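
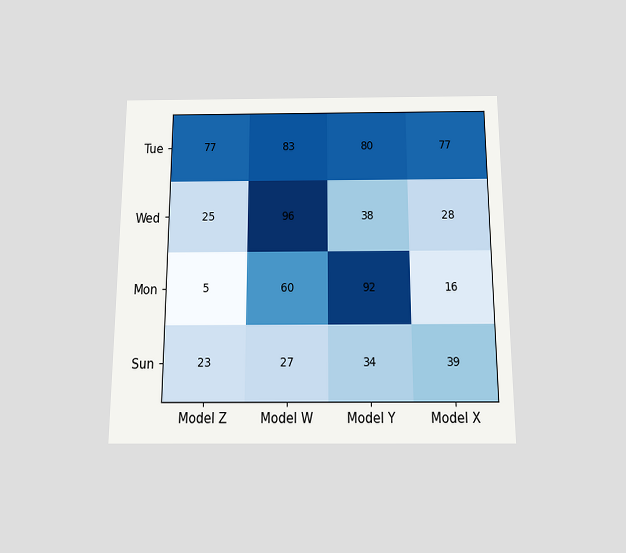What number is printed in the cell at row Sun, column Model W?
27

The chart is viewed slightly from below. The (Sun, Model W) cell reads 27.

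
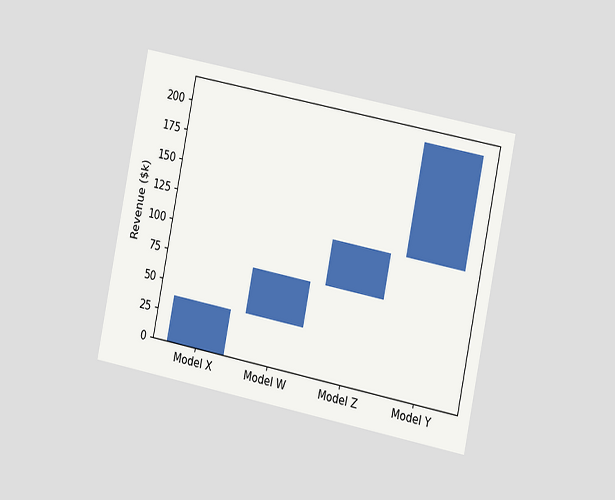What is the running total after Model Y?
The chart is tilted about 11° clockwise and viewed slightly from the right. After Model Y the running total reaches $209k.

$209k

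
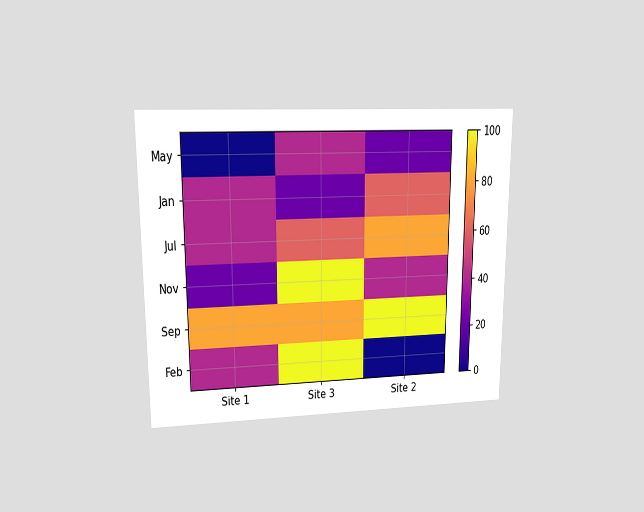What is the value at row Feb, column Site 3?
100

The chart is viewed at a slight angle. Matching cell (Feb, Site 3) against the colorbar gives 100.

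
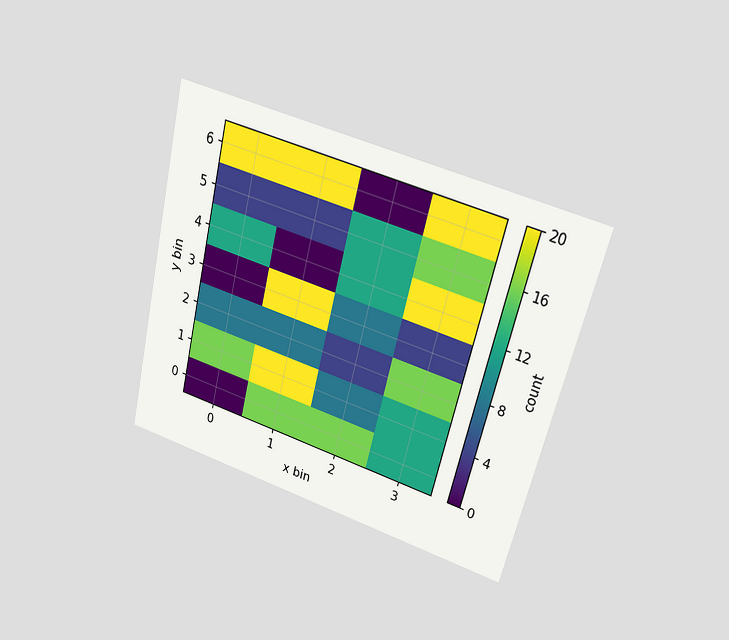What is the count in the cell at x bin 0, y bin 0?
The chart is tilted about 14° clockwise and viewed at a slight angle. Matching the cell (0, 0) against the colorbar gives 0.

0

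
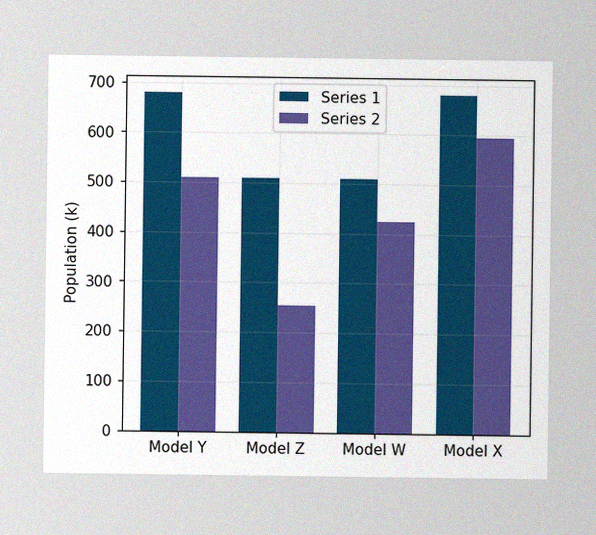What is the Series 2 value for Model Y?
The image has some photo noise and uneven lighting. The Series 2 bar at Model Y reaches 510k on the y-axis.

510k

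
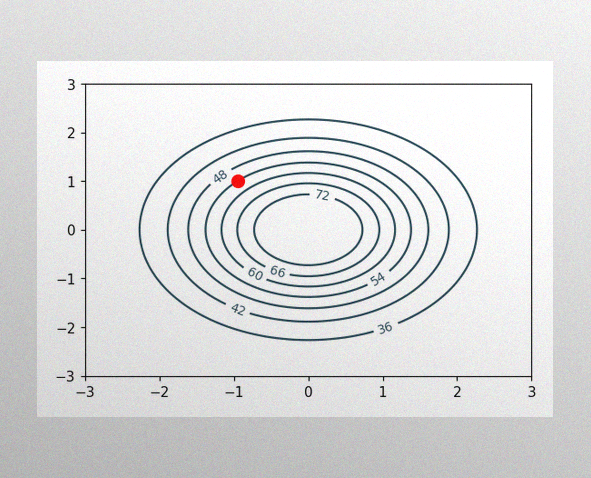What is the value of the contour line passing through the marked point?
54

The image has some photo noise and uneven lighting. The marked point sits on the contour labelled 54.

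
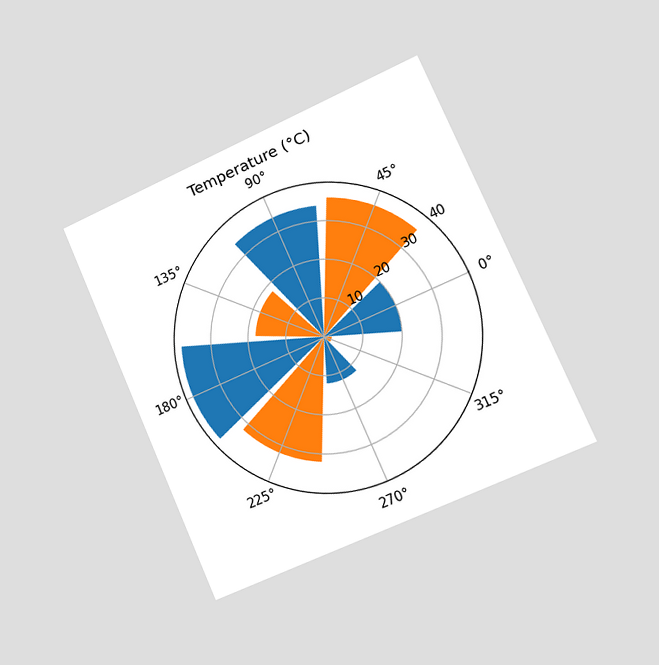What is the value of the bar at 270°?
12°C

The chart is tilted about 24° counter-clockwise and viewed slightly from the right. The bar at 270° reaches 12°C on the radial axis.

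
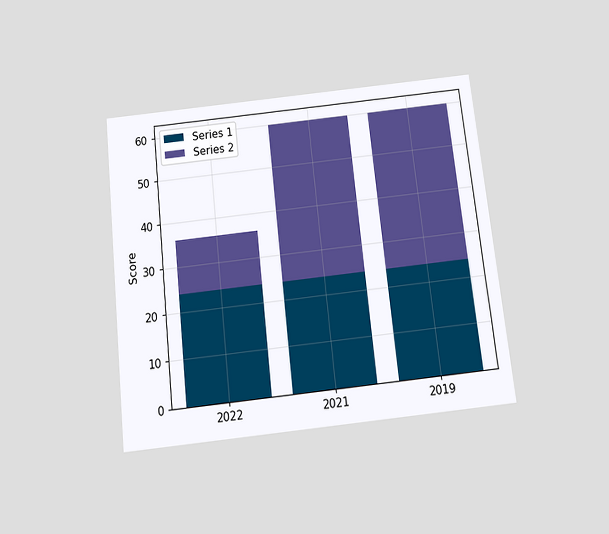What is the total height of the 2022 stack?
36

The chart is tilted about 6° counter-clockwise and viewed slightly from below. The 2022 stack's top reaches 36 on the y-axis.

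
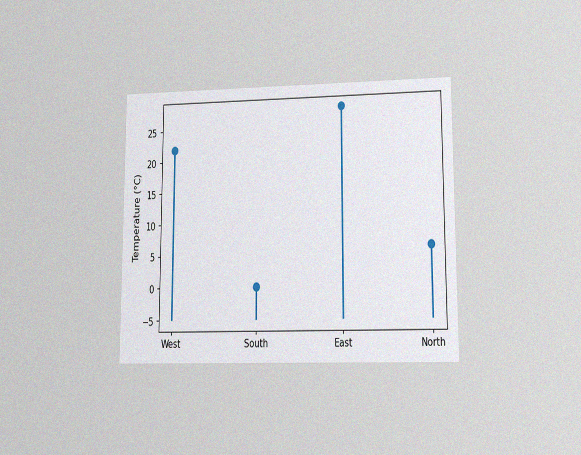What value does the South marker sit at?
0°C

The chart is viewed at a slight angle, with some photo noise. The South marker sits at 0°C.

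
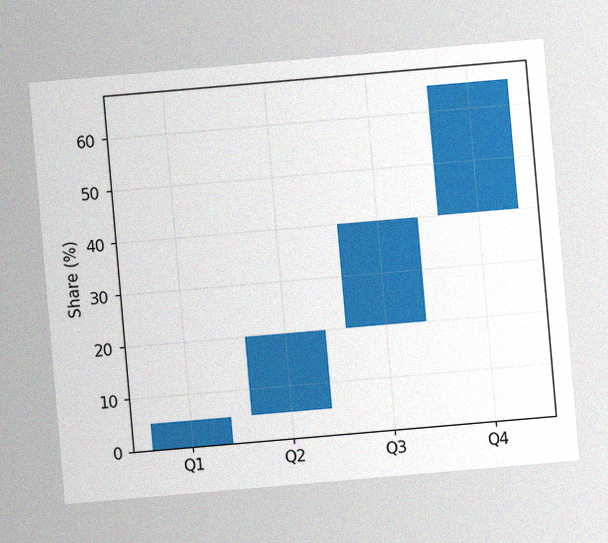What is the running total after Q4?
The chart is tilted about 5° counter-clockwise, with some photo noise. After Q4 the running total reaches 65%.

65%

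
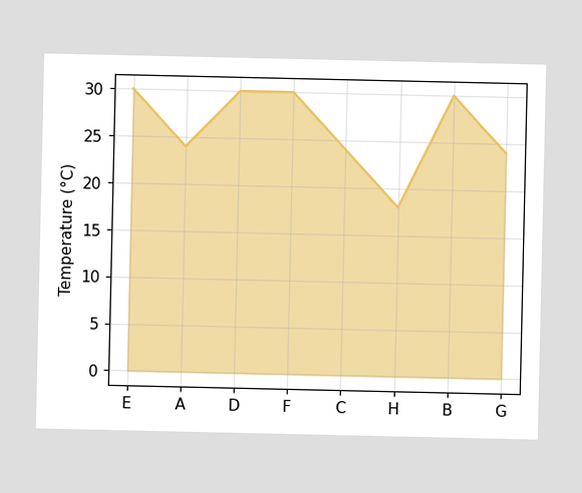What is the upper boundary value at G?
24°C

At G the upper boundary is at 24°C.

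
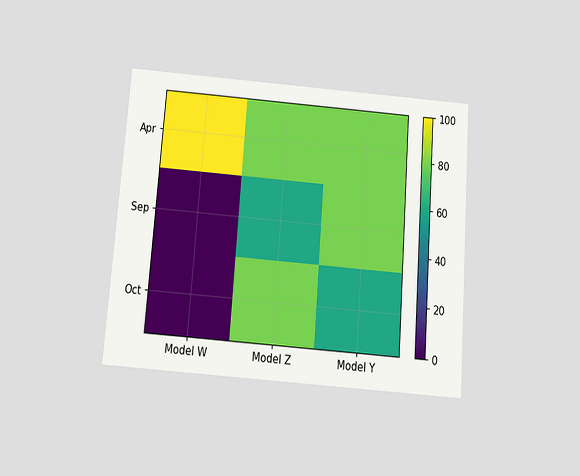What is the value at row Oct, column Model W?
The chart is tilted about 4° clockwise and viewed slightly from below. Matching cell (Oct, Model W) against the colorbar gives 0.

0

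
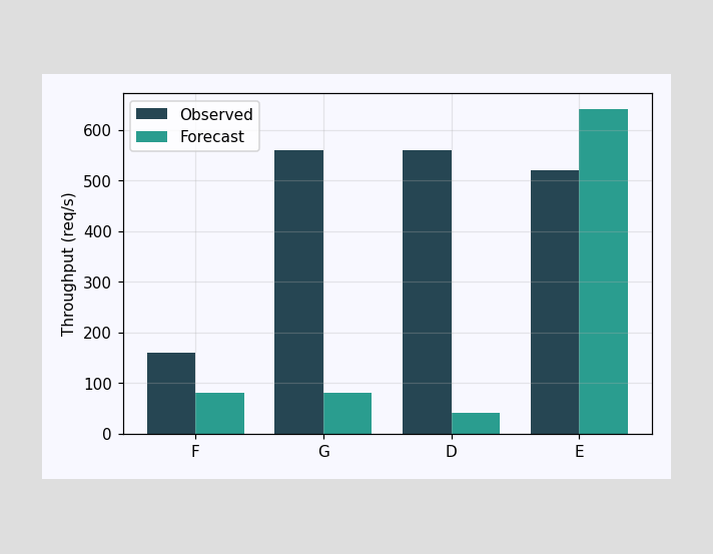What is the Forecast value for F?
The Forecast bar at F reaches 80req/s on the y-axis.

80req/s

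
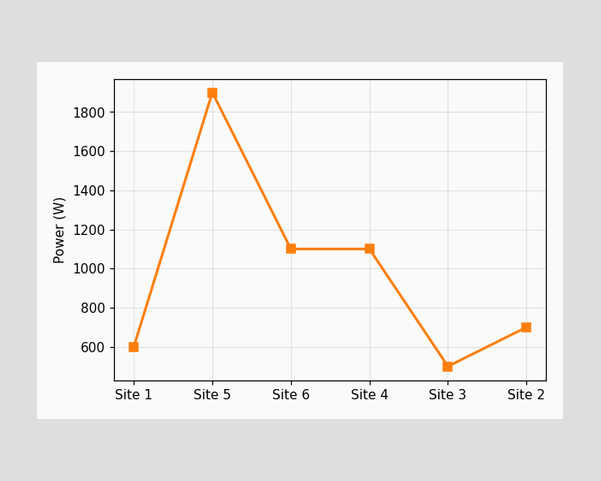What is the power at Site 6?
At Site 6, the line is at 1100W.

1100W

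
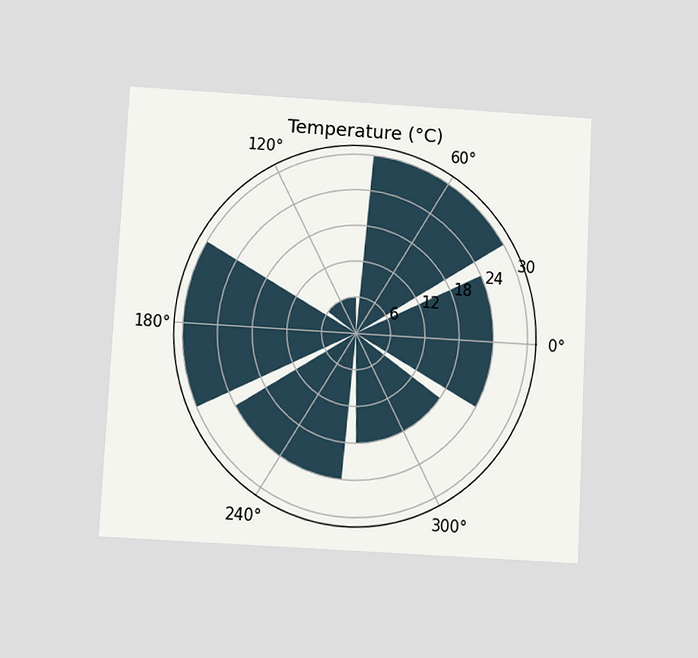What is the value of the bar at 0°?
24°C

The chart is tilted about 3° clockwise and viewed slightly from below. The bar at 0° reaches 24°C on the radial axis.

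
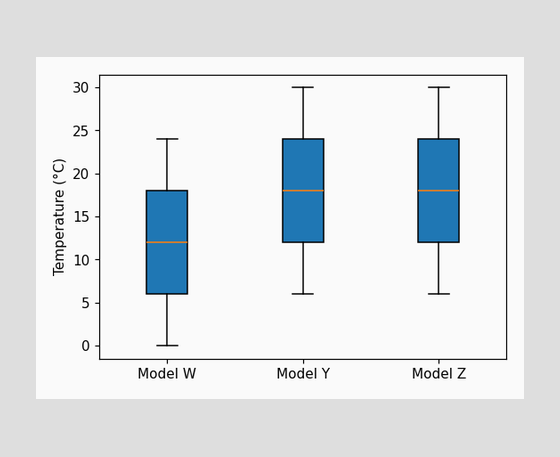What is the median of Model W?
The median line in the Model W box sits at 12°C.

12°C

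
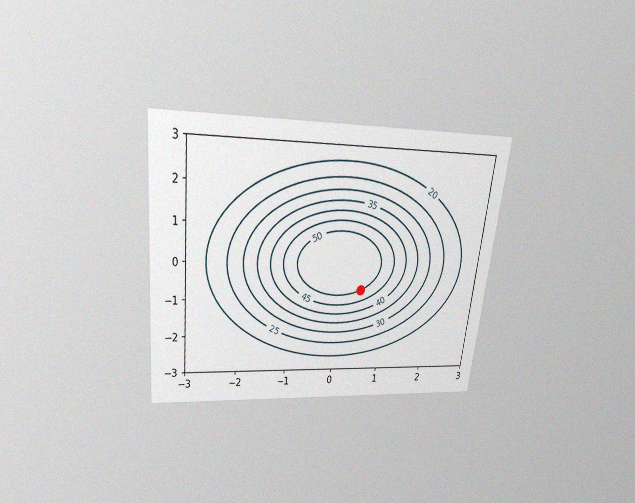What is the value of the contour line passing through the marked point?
The chart is tilted about 6° clockwise and viewed slightly from above, with some photo noise. The marked point sits on the contour labelled 50.

50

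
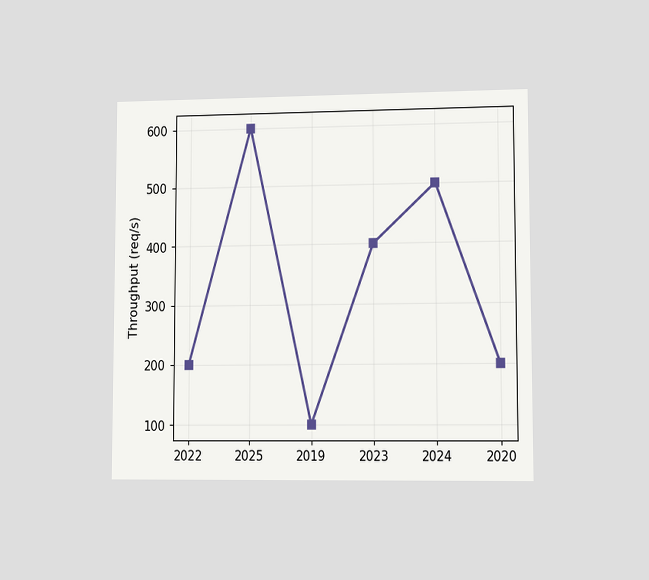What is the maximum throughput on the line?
The chart is viewed at a slight angle. The highest point is at 2025, and reading across to the y-axis gives 600req/s.

600req/s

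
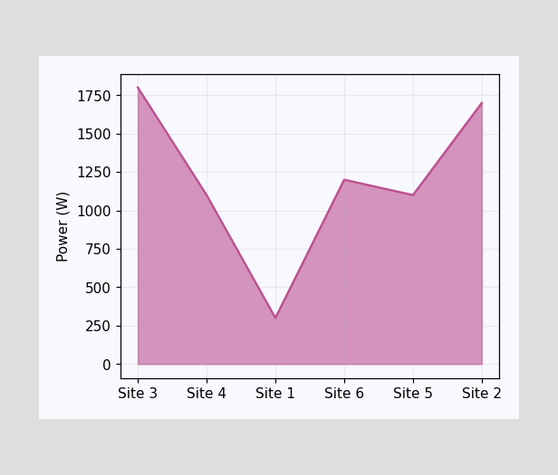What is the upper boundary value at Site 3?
1800W

At Site 3 the upper boundary is at 1800W.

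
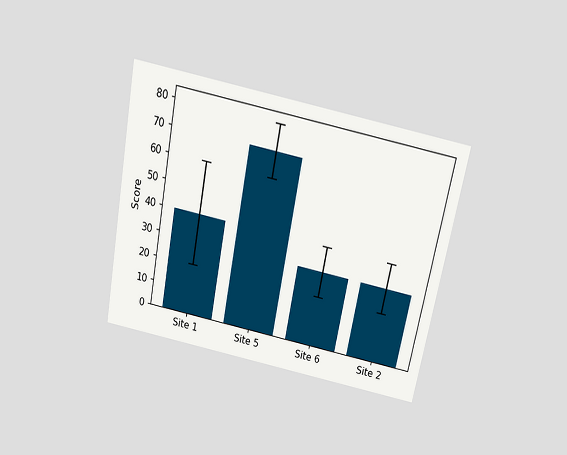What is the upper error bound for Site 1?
The chart is tilted about 11° clockwise and viewed slightly from above. The Site 1 bar's upper whisker reaches 60.

60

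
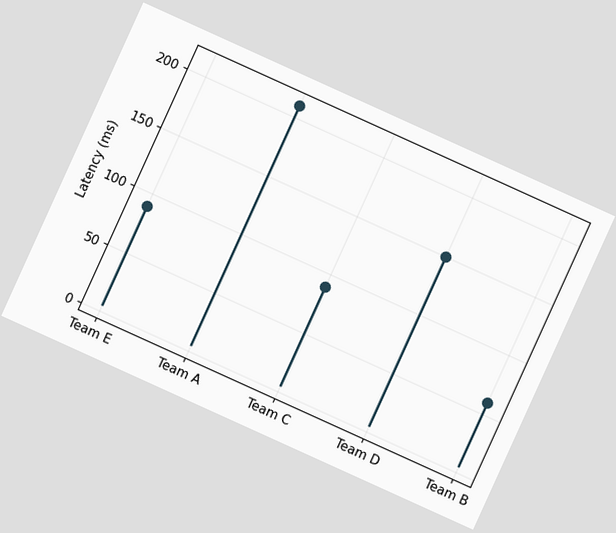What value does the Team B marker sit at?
60ms

The chart is tilted about 24° clockwise. The Team B marker sits at 60ms.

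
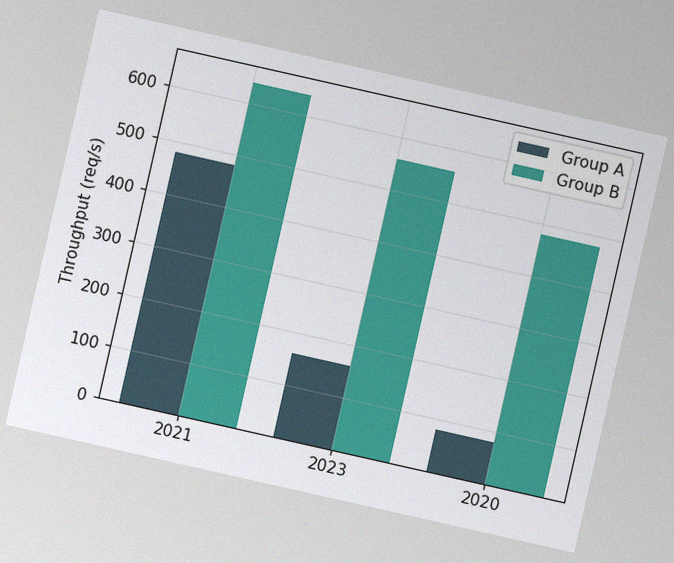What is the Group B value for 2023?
560req/s

The chart is tilted about 13° clockwise, with some photo noise. The Group B bar at 2023 reaches 560req/s on the y-axis.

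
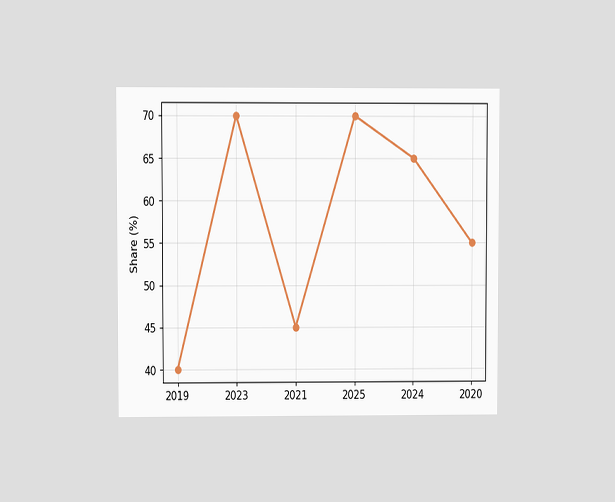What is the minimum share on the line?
The chart is viewed at a slight angle. The lowest point is at 2019, and reading across to the y-axis gives 40%.

40%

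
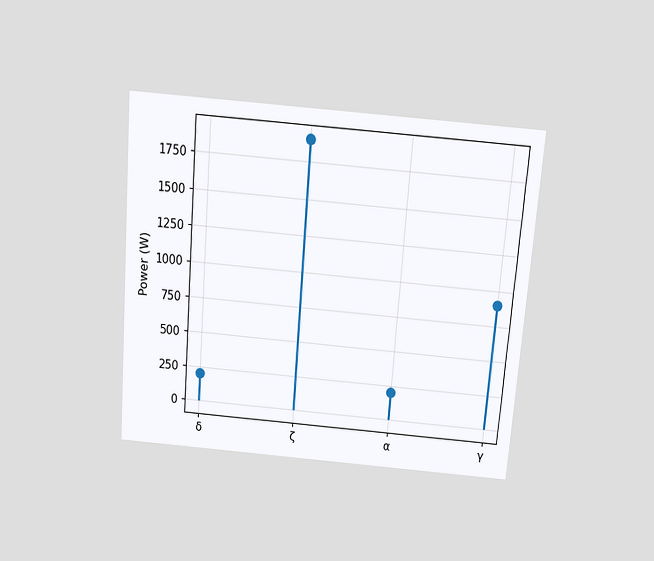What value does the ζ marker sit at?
1900W

The chart is tilted about 5° clockwise and viewed slightly from above. The ζ marker sits at 1900W.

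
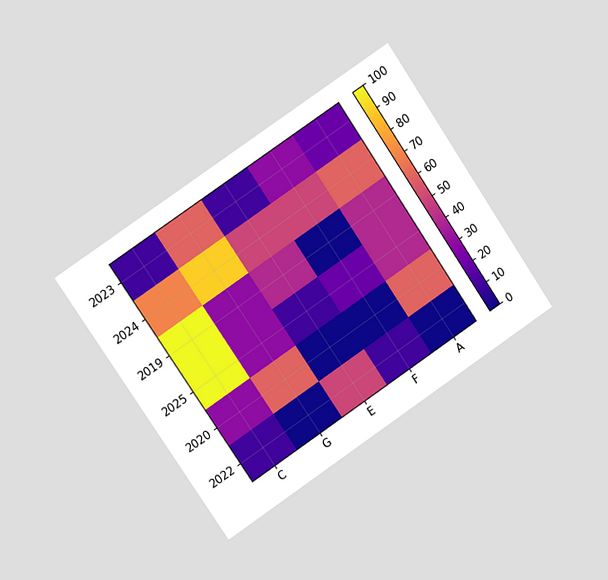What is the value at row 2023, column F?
30

The chart is tilted about 34° counter-clockwise and viewed at a slight angle. Matching cell (2023, F) against the colorbar gives 30.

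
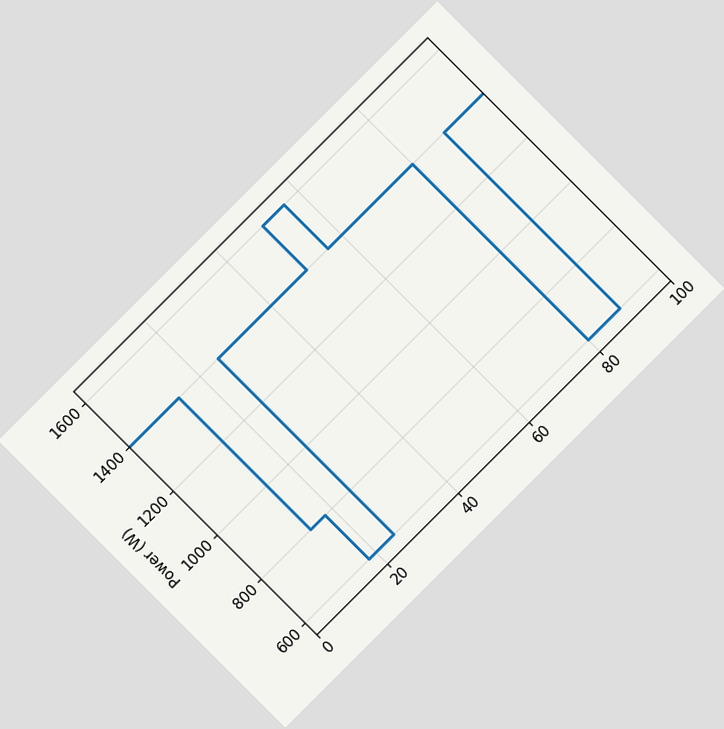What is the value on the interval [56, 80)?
1400W

The chart is tilted about 45° counter-clockwise. On [56, 80) the step sits at 1400W.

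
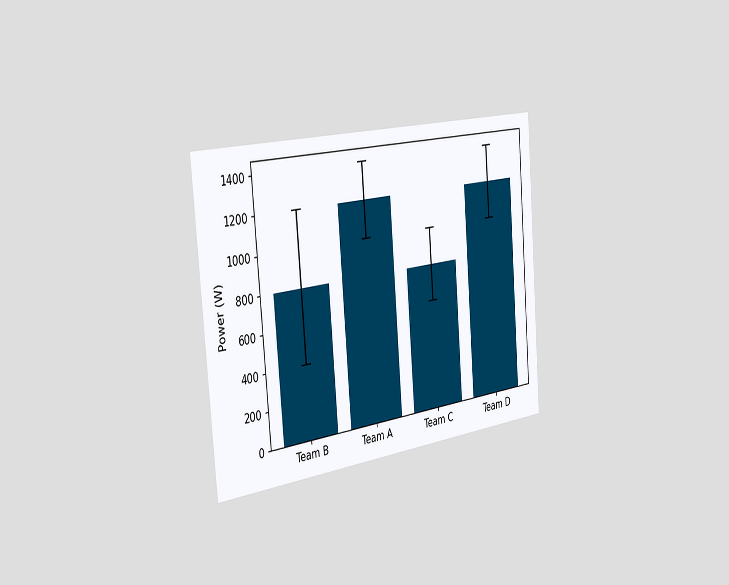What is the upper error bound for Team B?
1200W

The chart is tilted about 5° counter-clockwise and viewed slightly from the left. The Team B bar's upper whisker reaches 1200W.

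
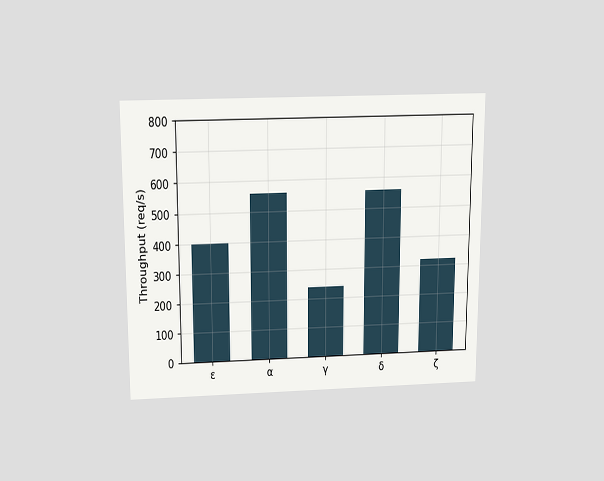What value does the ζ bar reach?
The chart is viewed slightly from above. Reading along the chart's y-axis, the ζ bar reaches 320req/s.

320req/s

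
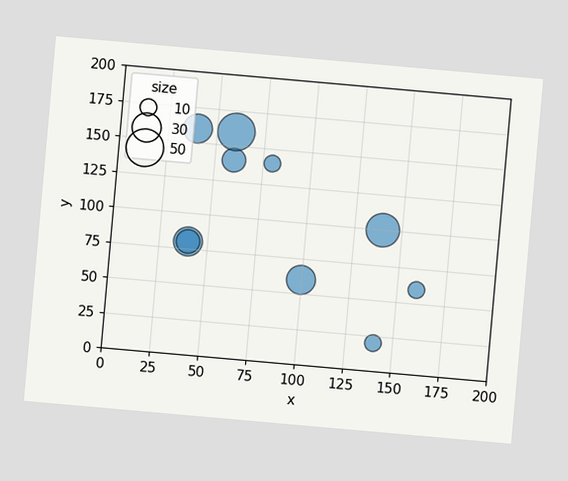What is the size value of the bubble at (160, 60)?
The chart is tilted about 5° clockwise. Matching the bubble at (160, 60) against the size legend gives 10.

10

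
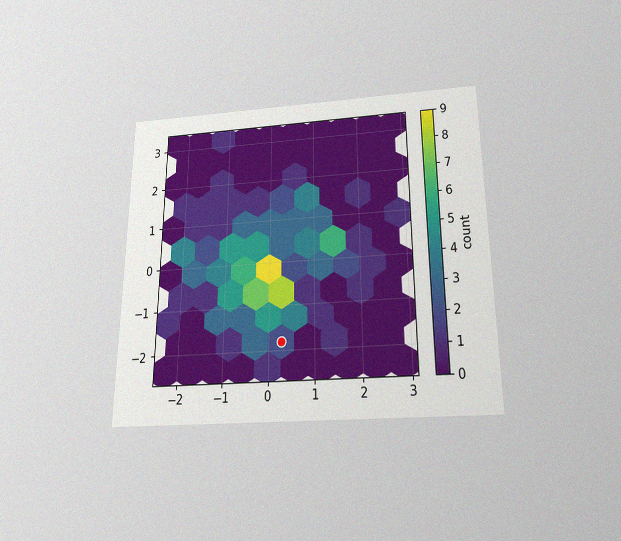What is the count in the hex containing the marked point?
2

The chart is viewed slightly from below, with some photo noise. The marked hex reads 2 on the colorbar.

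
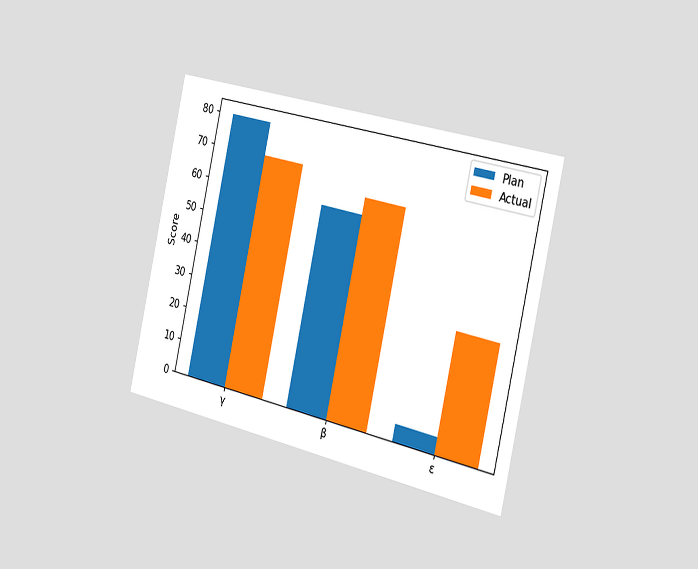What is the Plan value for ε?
5

The chart is tilted about 13° clockwise and viewed slightly from the right. The Plan bar at ε reaches 5 on the y-axis.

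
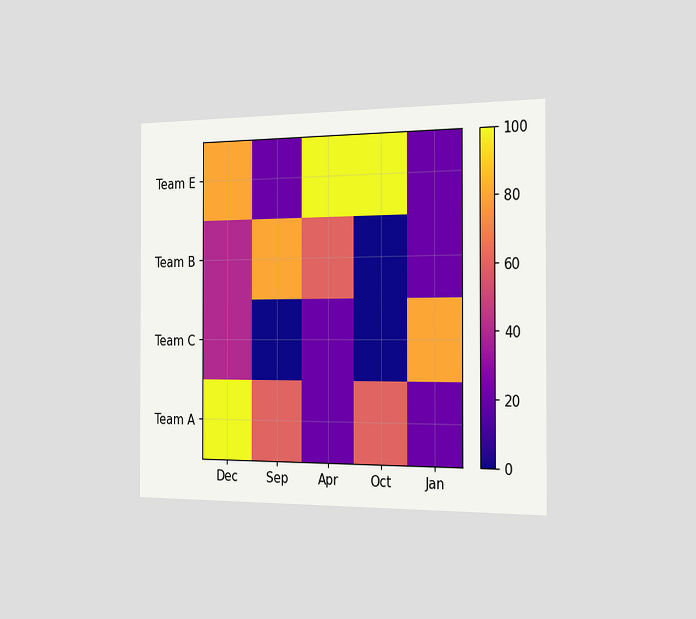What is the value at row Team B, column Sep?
80

The chart is viewed slightly from the right. Matching cell (Team B, Sep) against the colorbar gives 80.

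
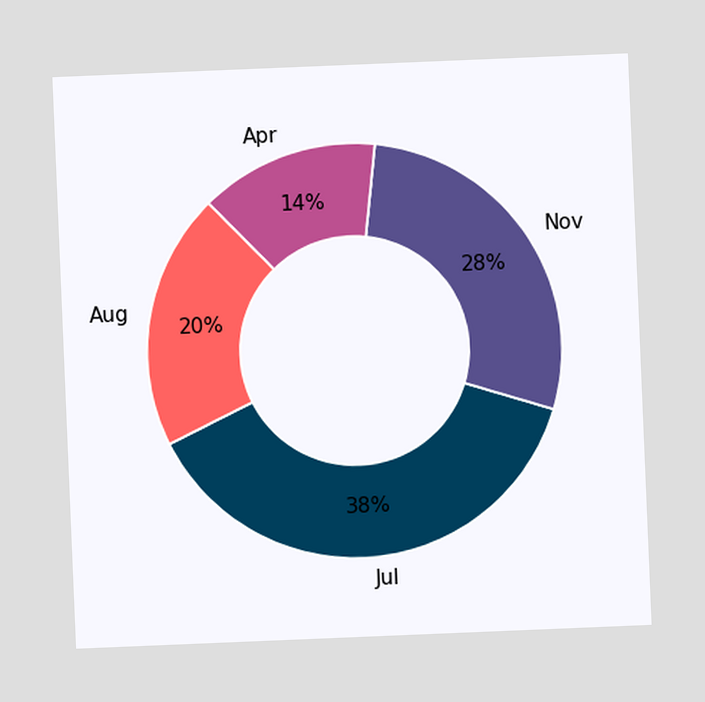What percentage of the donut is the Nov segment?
The chart is tilted about 2° counter-clockwise. The Nov segment takes up 28% of the ring.

28%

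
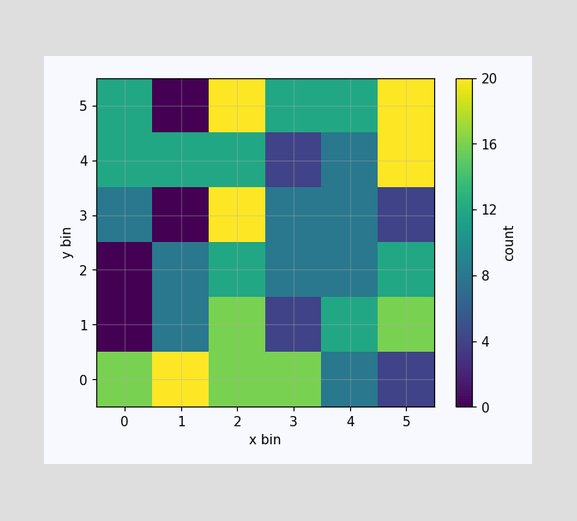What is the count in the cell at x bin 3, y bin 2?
8

Matching the cell (3, 2) against the colorbar gives 8.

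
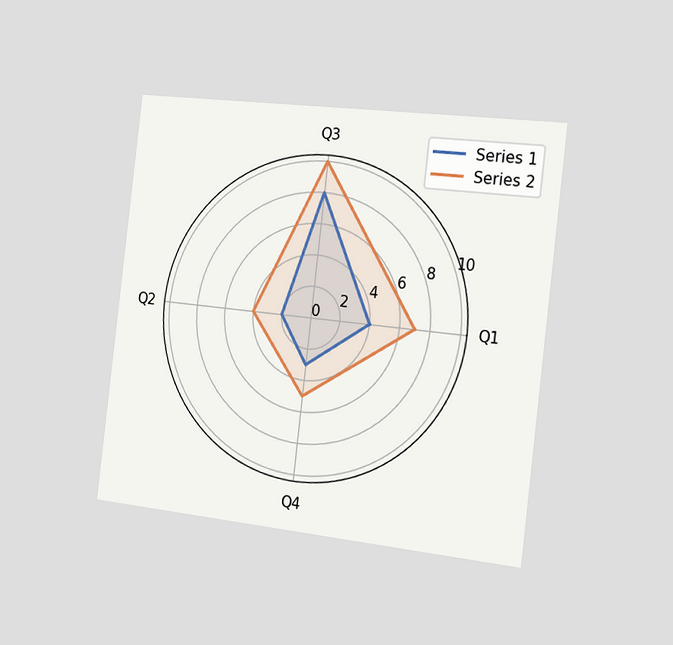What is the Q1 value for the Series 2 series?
7

The chart is tilted about 7° clockwise and viewed slightly from the right. On the Q1 axis, Series 2 reaches 7.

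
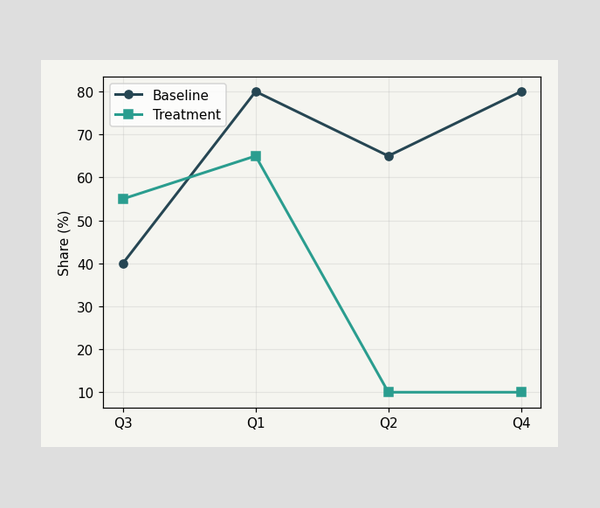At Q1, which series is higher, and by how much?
At Q1, Baseline sits above the other line by 15%.

Baseline, by 15%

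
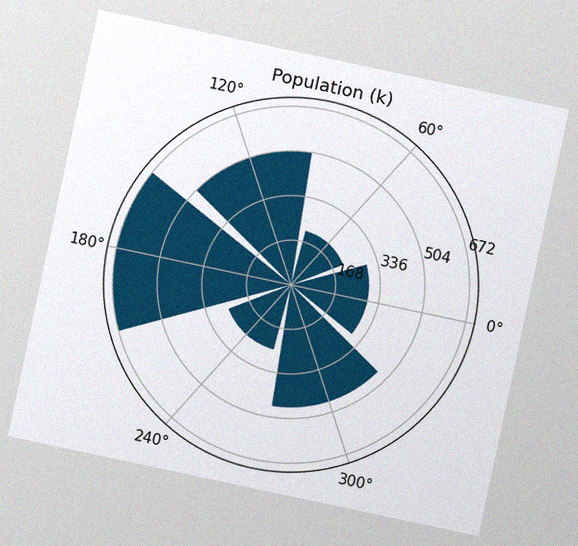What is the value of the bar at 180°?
672k

The chart is tilted about 12° clockwise, with some photo noise. The bar at 180° reaches 672k on the radial axis.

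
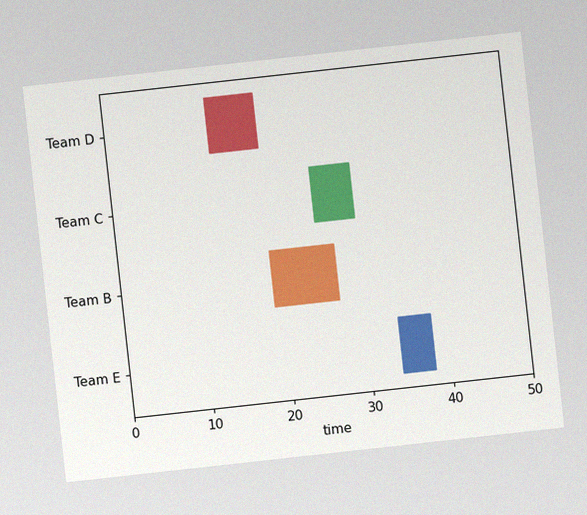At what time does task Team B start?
The chart is tilted about 6° counter-clockwise, with some photo noise. The Team B bar begins at t=19.

19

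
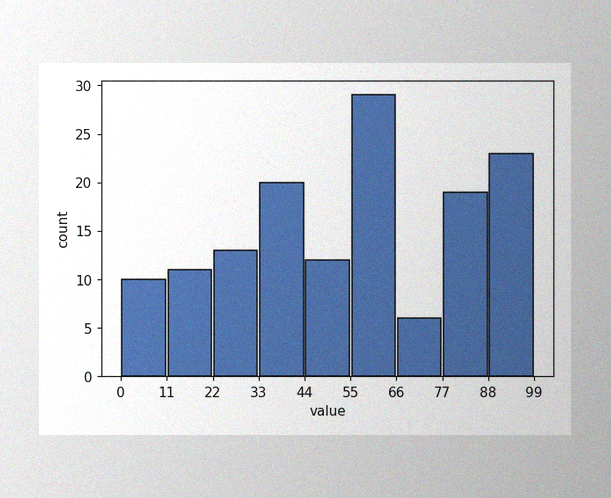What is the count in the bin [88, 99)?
23

The image has some photo noise and uneven lighting. The [88, 99) bin has height 23.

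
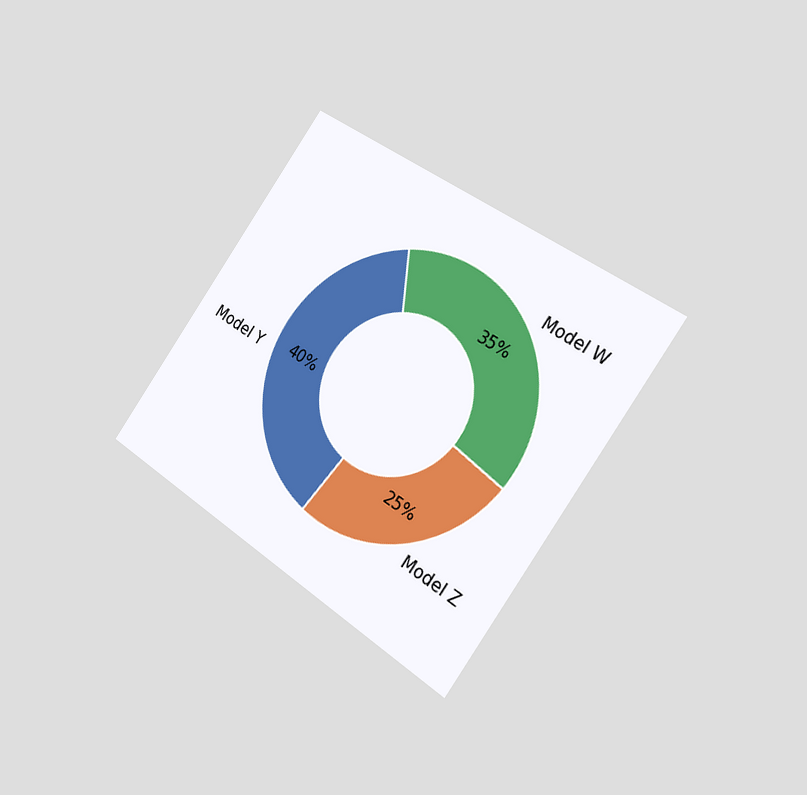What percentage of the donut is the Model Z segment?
25%

The chart is tilted about 35° clockwise and viewed slightly from the right. The Model Z segment takes up 25% of the ring.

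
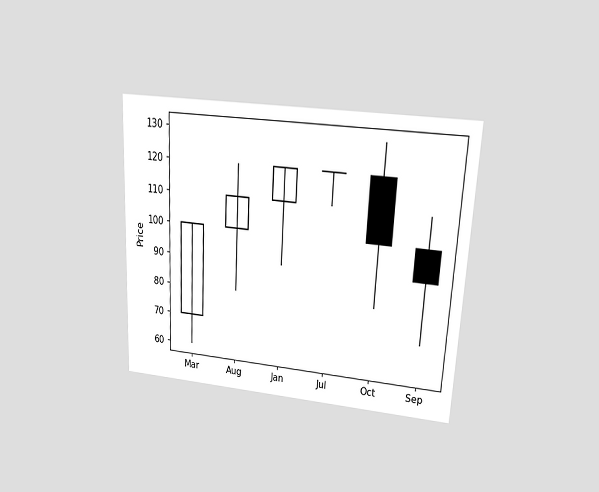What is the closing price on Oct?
The chart is tilted about 3° clockwise and viewed at a slight angle. The Oct candle closes at 100.

100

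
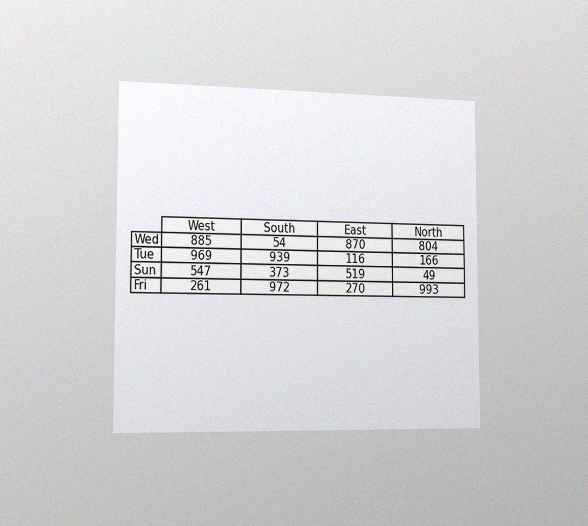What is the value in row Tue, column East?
The chart is viewed slightly from the left, with some photo noise. The (Tue, East) cell reads 116.

116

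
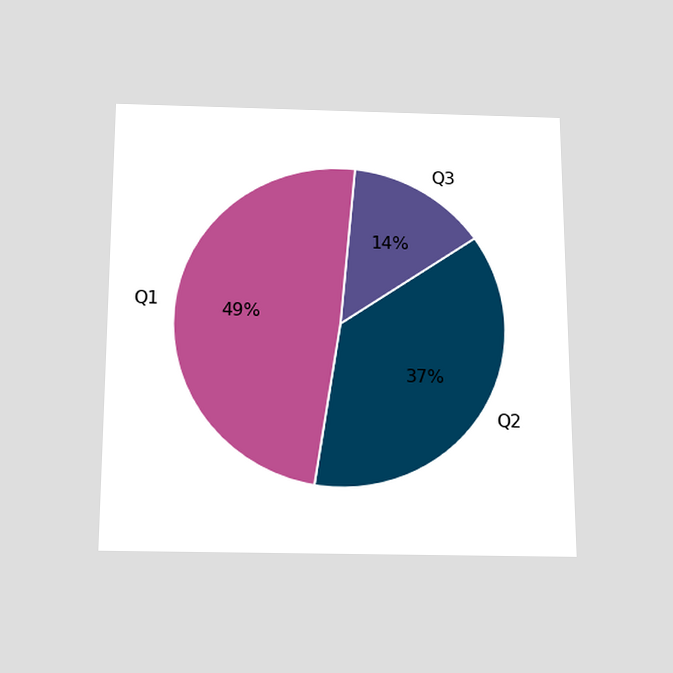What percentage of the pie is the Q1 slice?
The chart is viewed slightly from below. The Q1 slice takes up 49% of the pie.

49%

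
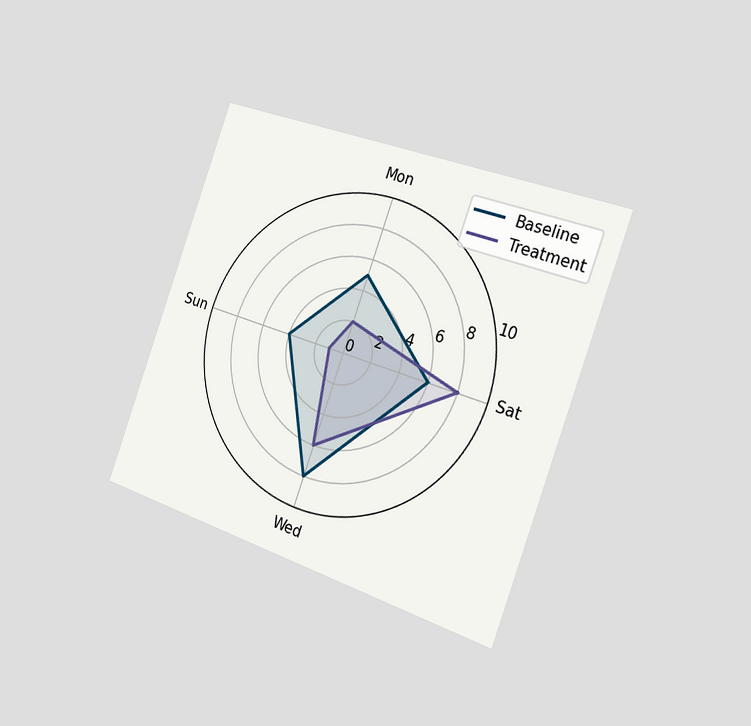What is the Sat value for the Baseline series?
6

The chart is tilted about 20° clockwise and viewed slightly from the right. On the Sat axis, Baseline reaches 6.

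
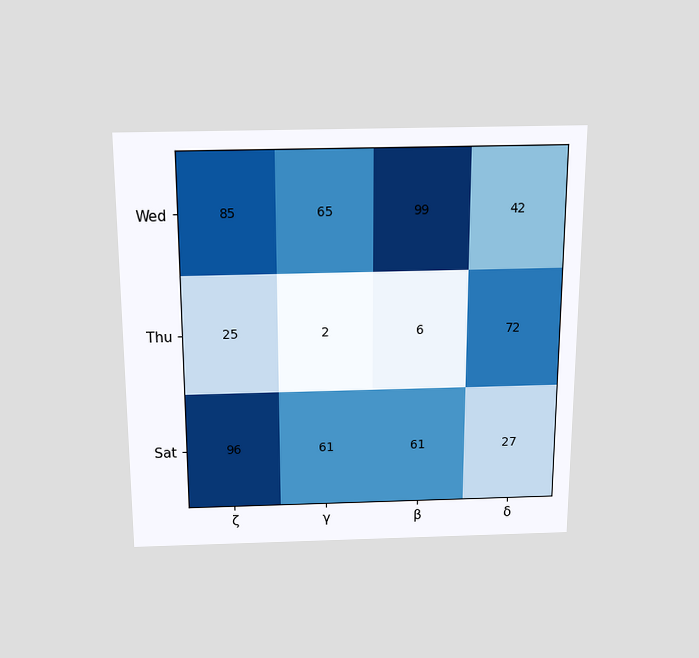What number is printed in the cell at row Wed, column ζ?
85

The chart is viewed slightly from above. The (Wed, ζ) cell reads 85.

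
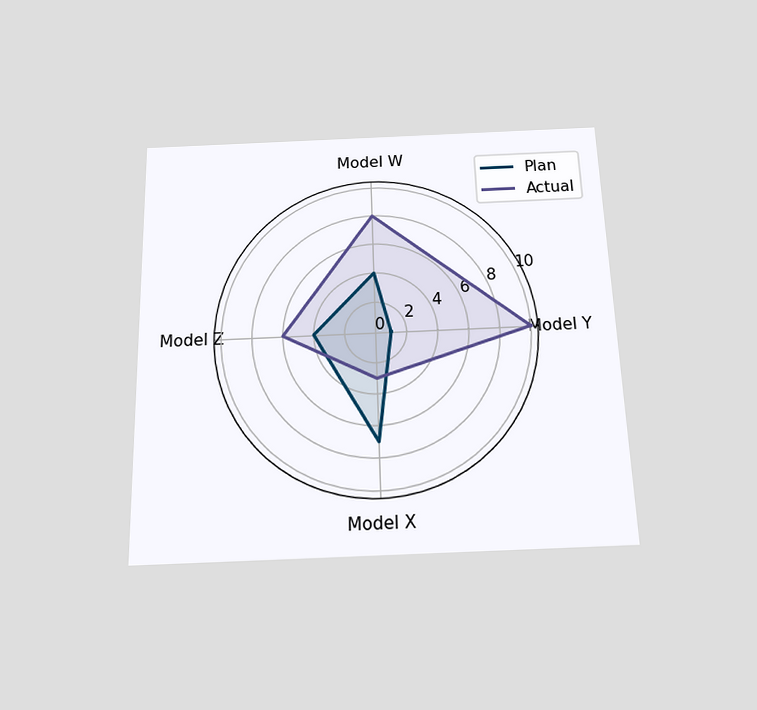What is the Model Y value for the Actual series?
The chart is viewed slightly from below. On the Model Y axis, Actual reaches 10.

10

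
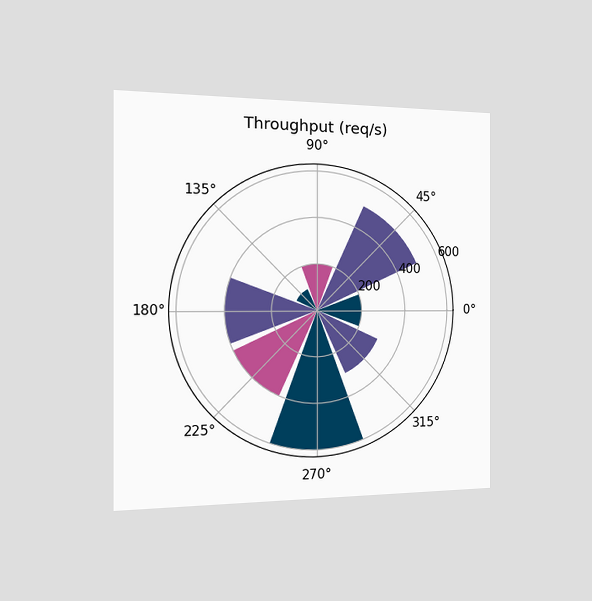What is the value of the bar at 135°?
100req/s

The chart is viewed slightly from the left. The bar at 135° reaches 100req/s on the radial axis.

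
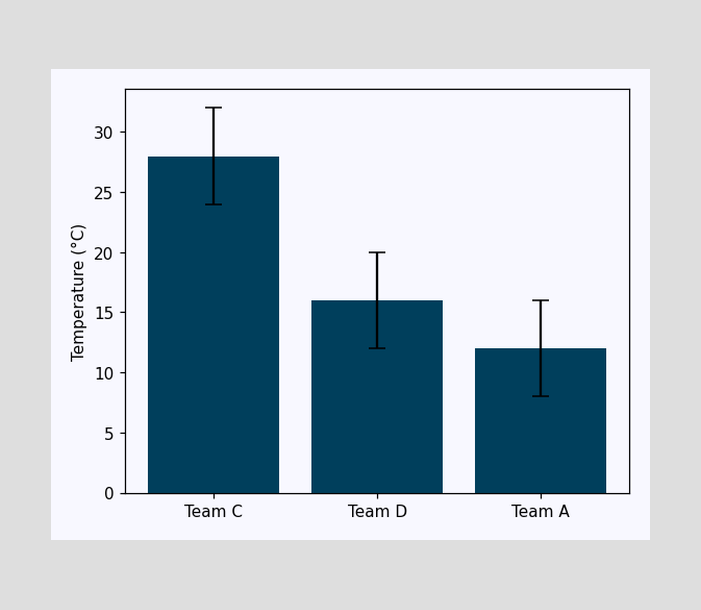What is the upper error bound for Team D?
20°C

The Team D bar's upper whisker reaches 20°C.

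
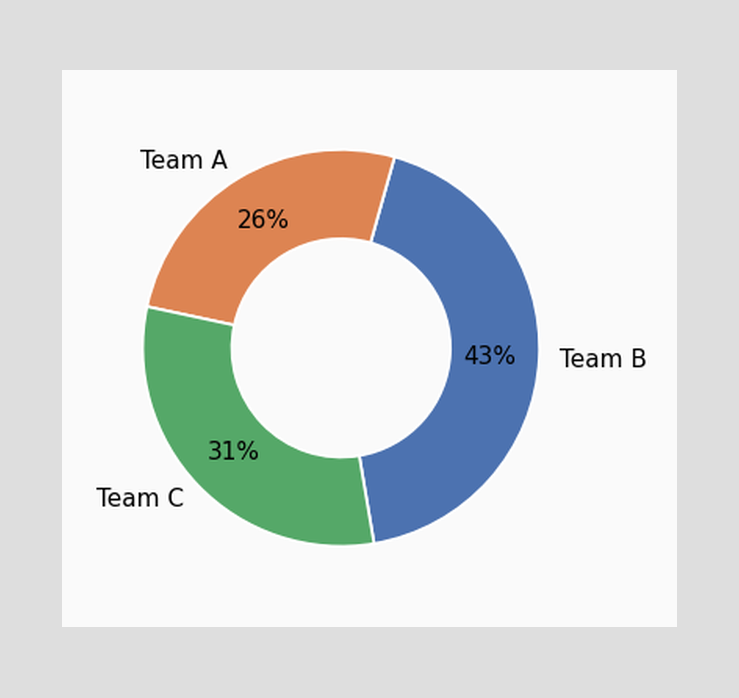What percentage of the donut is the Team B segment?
The Team B segment takes up 43% of the ring.

43%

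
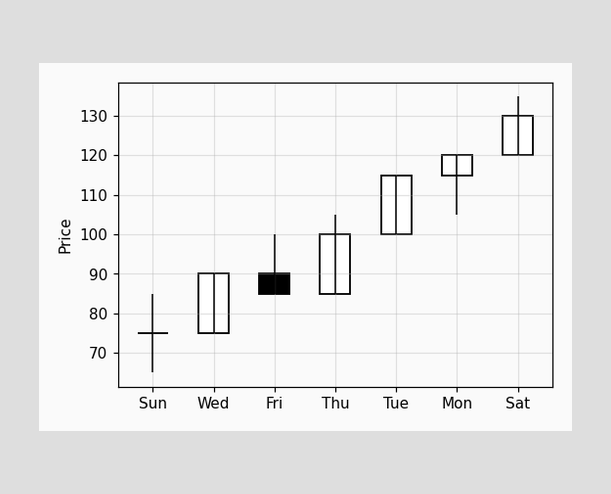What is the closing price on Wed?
The Wed candle closes at 90.

90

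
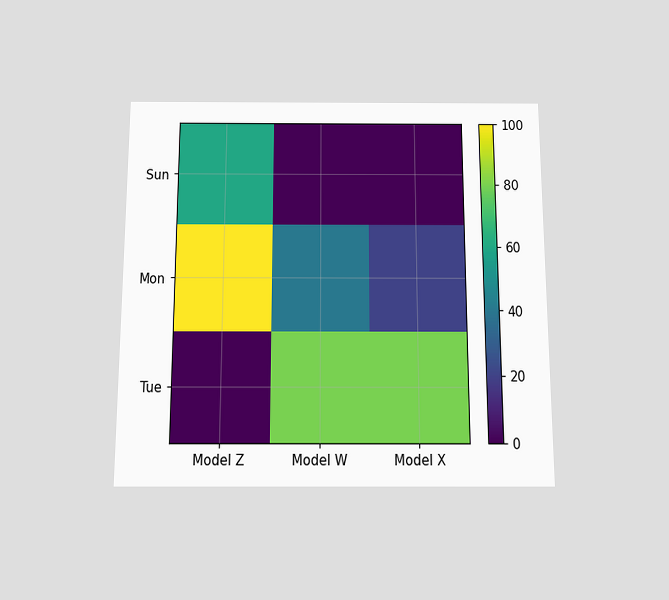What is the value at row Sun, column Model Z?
60

The chart is viewed slightly from below. Matching cell (Sun, Model Z) against the colorbar gives 60.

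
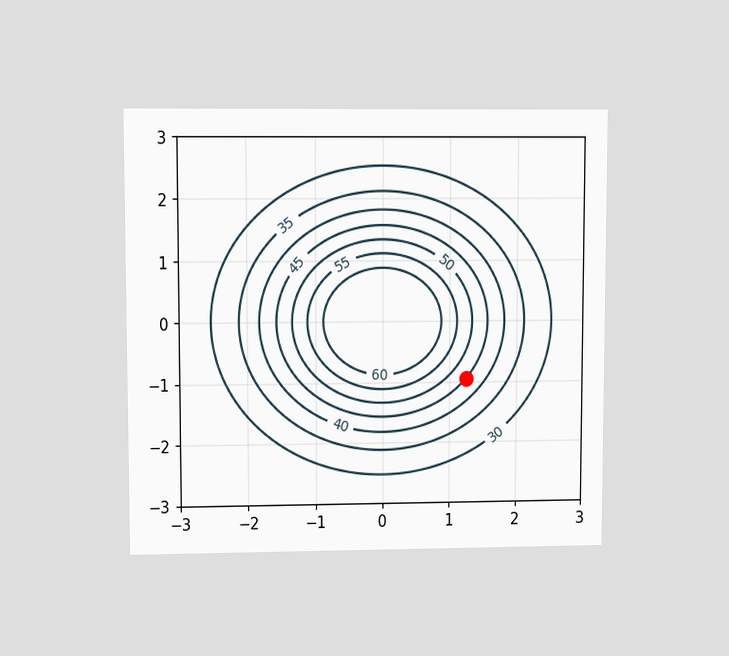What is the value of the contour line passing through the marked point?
45

The chart is viewed at a slight angle. The marked point sits on the contour labelled 45.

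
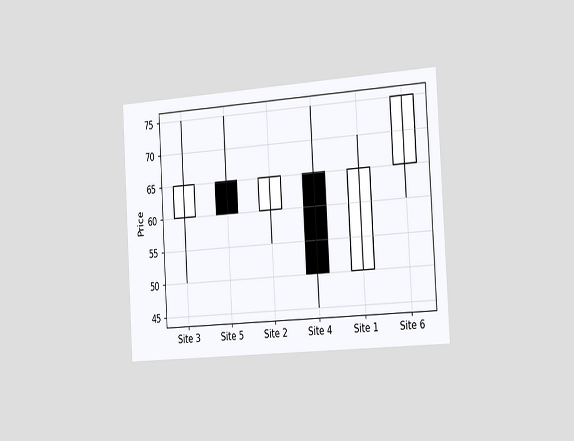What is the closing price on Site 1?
The chart is tilted about 3° counter-clockwise and viewed slightly from the right. The Site 1 candle closes at 65.

65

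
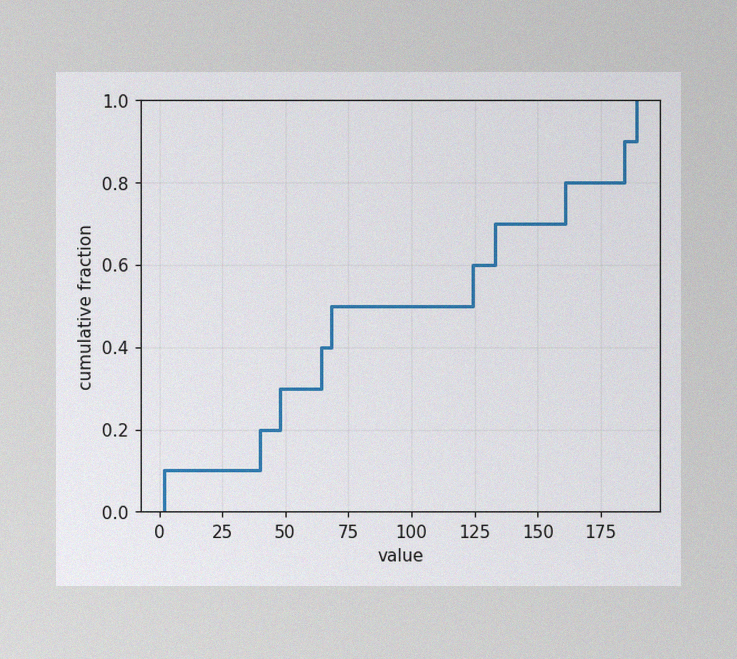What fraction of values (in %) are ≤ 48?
The image has some photo noise and uneven lighting. At x=48 the ECDF step is at 30%.

30%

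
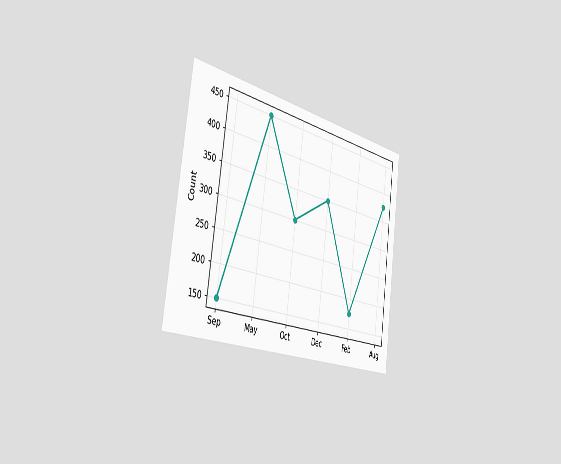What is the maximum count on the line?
The chart is tilted about 8° clockwise and viewed slightly from the left. The highest point is at May, and reading across to the y-axis gives 450.

450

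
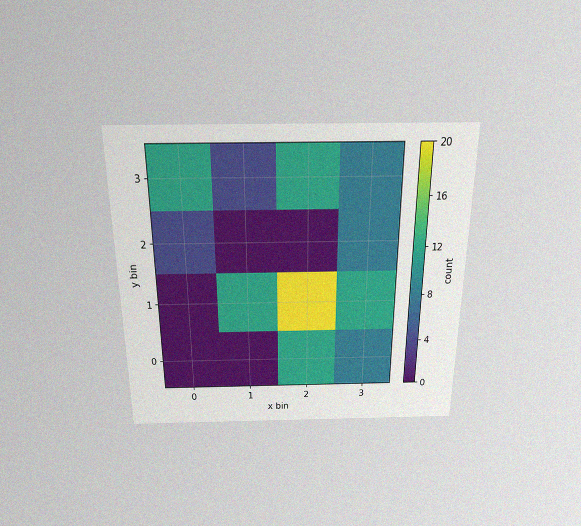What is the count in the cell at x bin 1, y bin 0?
The chart is viewed slightly from above, with some photo noise. Matching the cell (1, 0) against the colorbar gives 0.

0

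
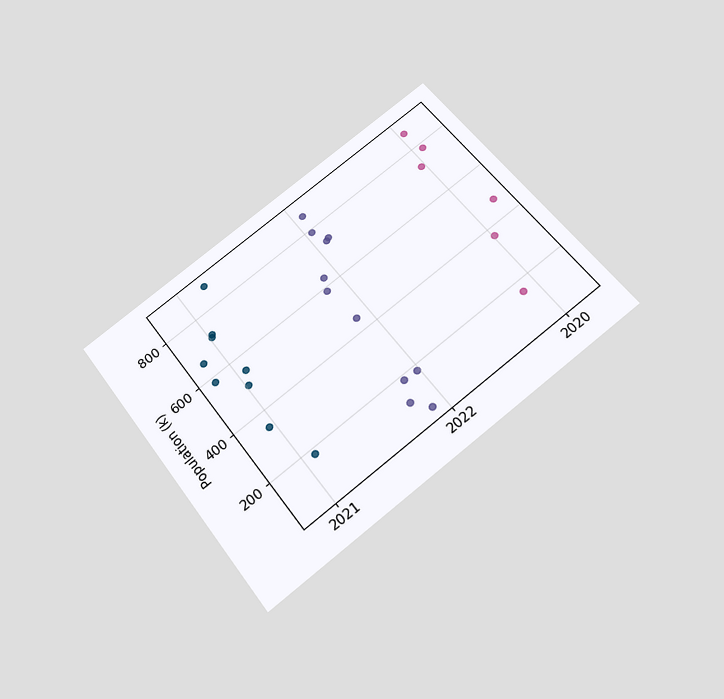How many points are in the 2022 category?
The chart is tilted about 37° counter-clockwise and viewed slightly from below. Counting the markers in the 2022 column gives 11.

11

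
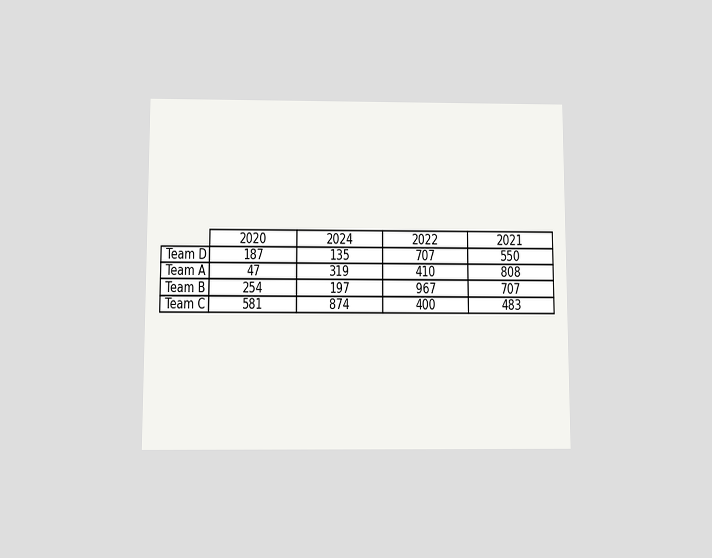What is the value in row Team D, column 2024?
135

The chart is viewed slightly from below. The (Team D, 2024) cell reads 135.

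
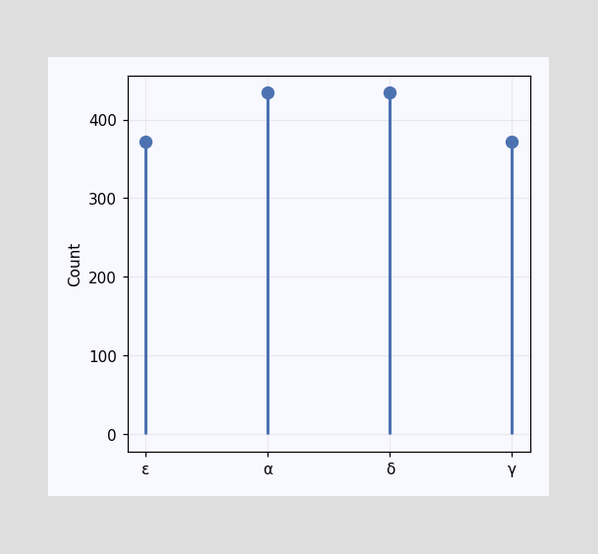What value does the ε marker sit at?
The ε marker sits at 372.

372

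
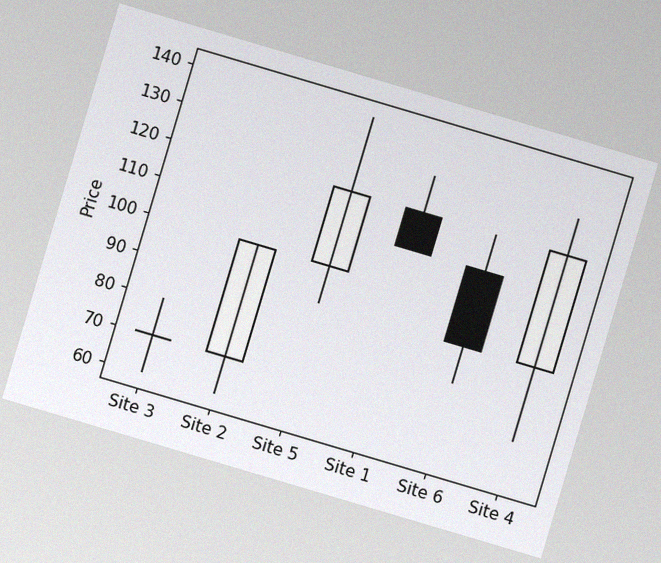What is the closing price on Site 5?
The chart is tilted about 17° clockwise, with some photo noise. The Site 5 candle closes at 120.

120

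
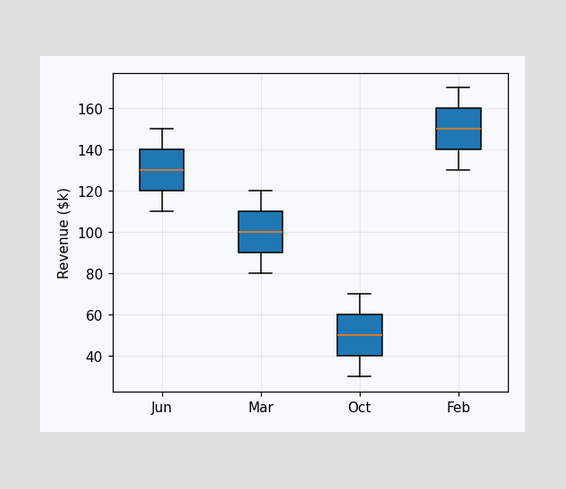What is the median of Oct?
$50k

The median line in the Oct box sits at $50k.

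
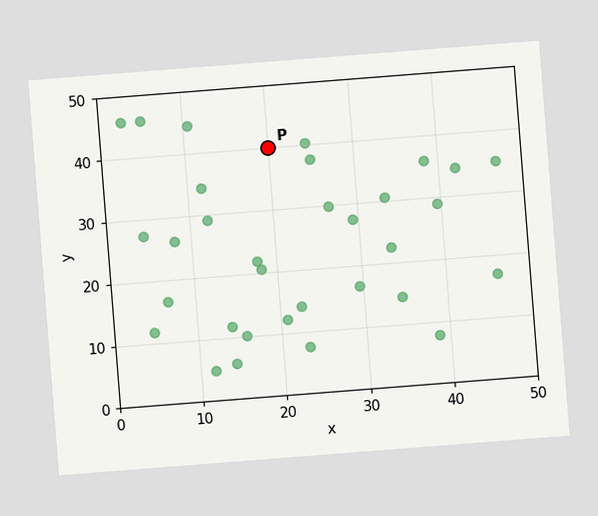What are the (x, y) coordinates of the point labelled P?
(20, 40)

The chart is tilted about 4° counter-clockwise. Following the gridlines from P to each axis, P sits at (20, 40).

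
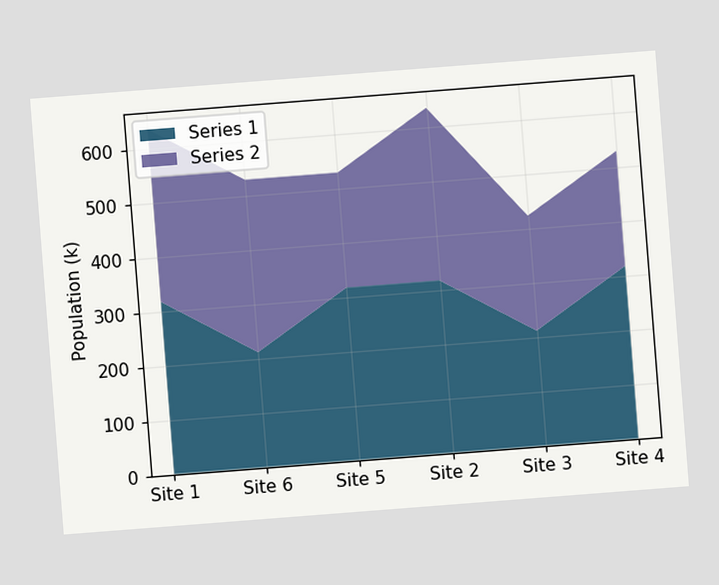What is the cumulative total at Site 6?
The chart is tilted about 4° counter-clockwise. The stacked total at Site 6 reaches 530k.

530k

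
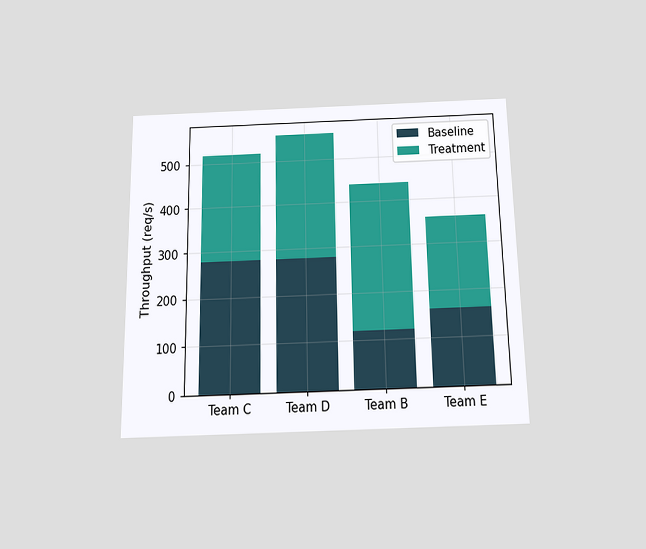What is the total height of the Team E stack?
The chart is viewed slightly from below. The Team E stack's top reaches 360req/s on the y-axis.

360req/s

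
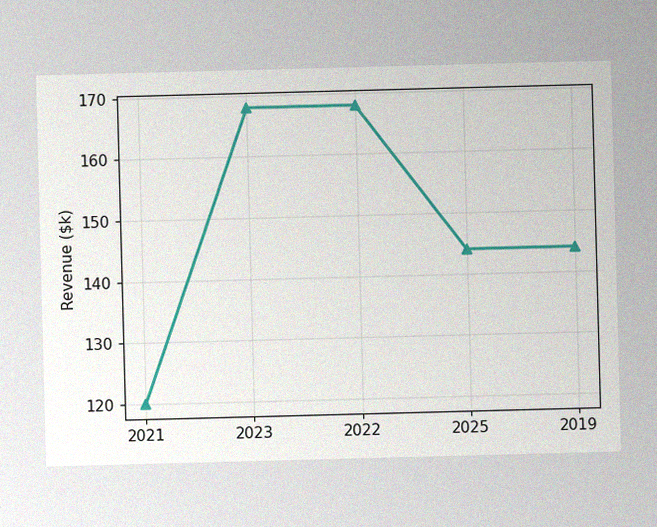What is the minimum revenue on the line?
The image has some photo noise and uneven lighting. The lowest point is at 2021, and reading across to the y-axis gives $120k.

$120k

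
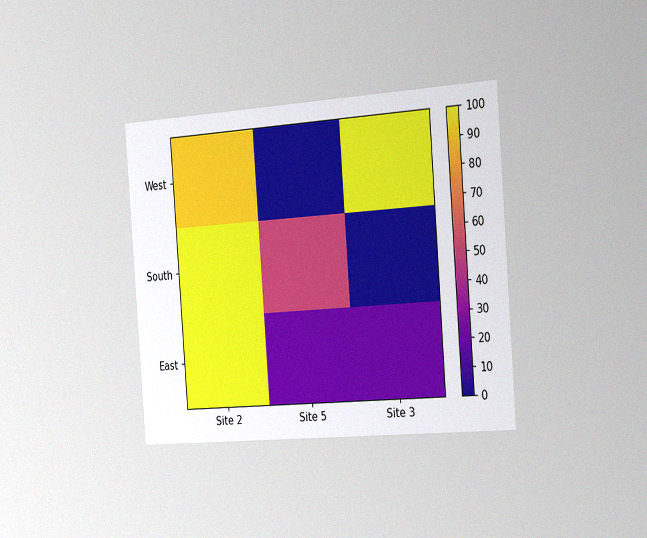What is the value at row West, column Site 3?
100

The chart is tilted about 4° counter-clockwise and viewed slightly from the right, with some photo noise. Matching cell (West, Site 3) against the colorbar gives 100.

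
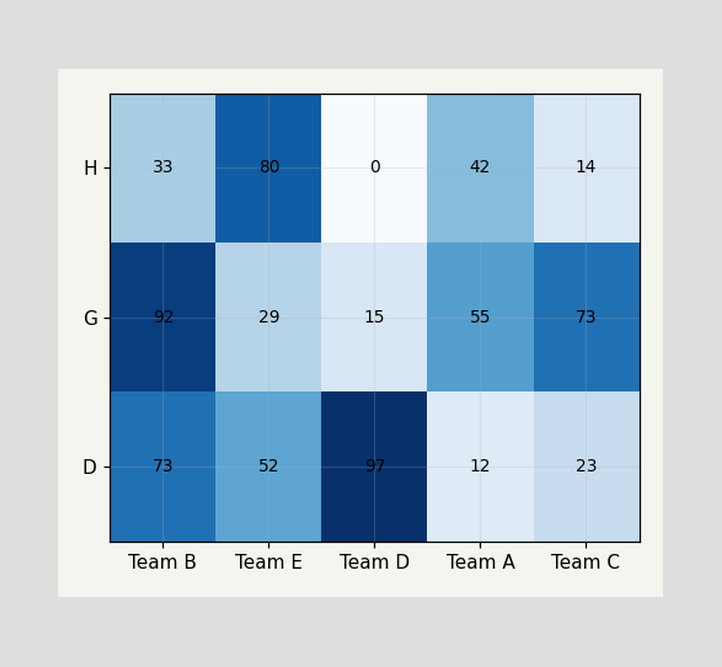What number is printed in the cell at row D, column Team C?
23

The (D, Team C) cell reads 23.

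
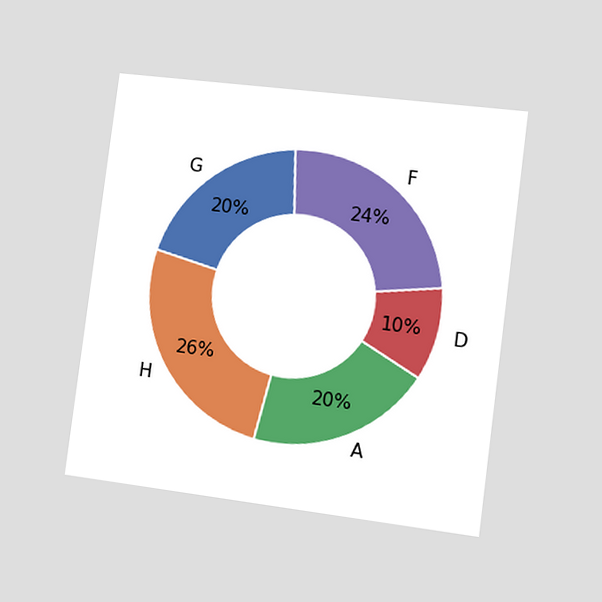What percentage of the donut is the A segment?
The chart is tilted about 7° clockwise and viewed at a slight angle. The A segment takes up 20% of the ring.

20%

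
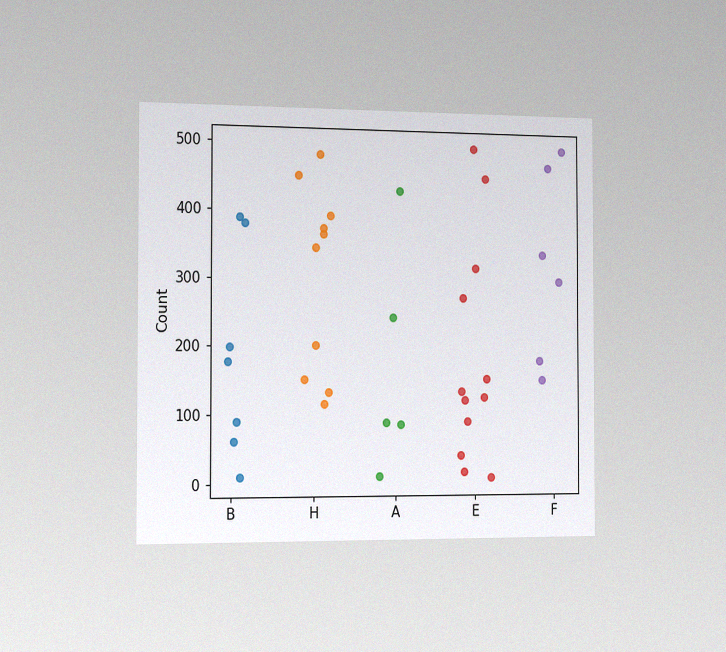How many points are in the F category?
6

The chart is viewed slightly from the left, with some photo noise. Counting the markers in the F column gives 6.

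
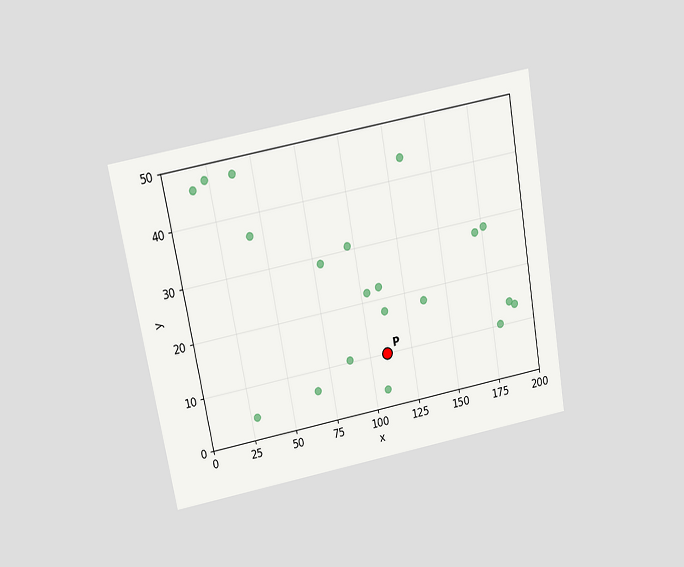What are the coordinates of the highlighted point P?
The chart is tilted about 10° counter-clockwise and viewed slightly from above. Following the gridlines from P to each axis, P sits at (110, 10).

(110, 10)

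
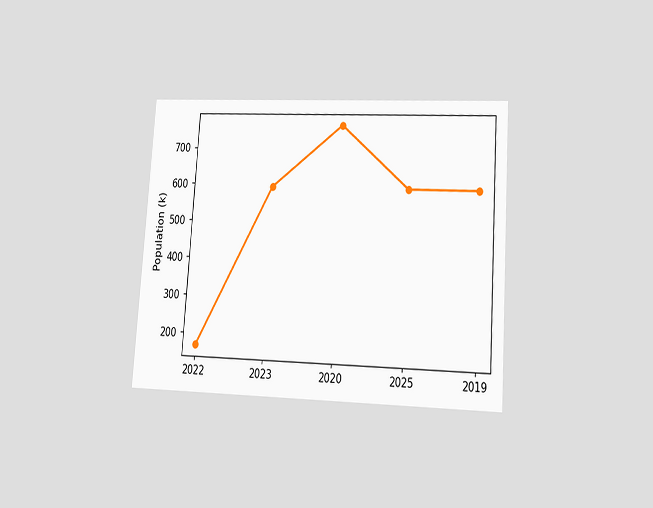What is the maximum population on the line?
765k

The chart is tilted about 4° clockwise and viewed at a slight angle. The highest point is at 2020, and reading across to the y-axis gives 765k.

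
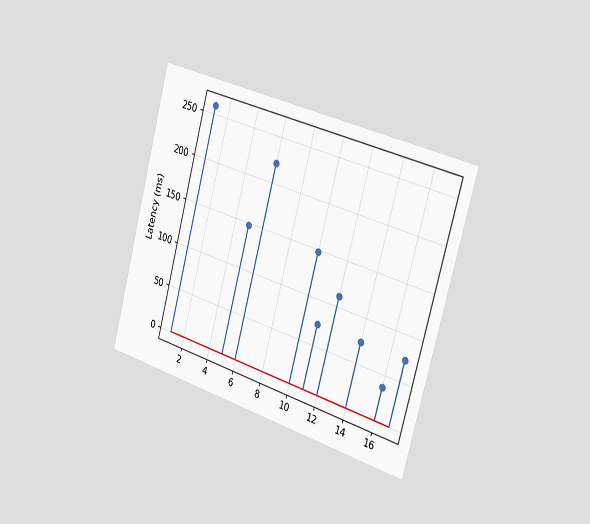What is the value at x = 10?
148ms

The chart is tilted about 15° clockwise and viewed slightly from the right. The stem at x=10 reaches 148ms.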